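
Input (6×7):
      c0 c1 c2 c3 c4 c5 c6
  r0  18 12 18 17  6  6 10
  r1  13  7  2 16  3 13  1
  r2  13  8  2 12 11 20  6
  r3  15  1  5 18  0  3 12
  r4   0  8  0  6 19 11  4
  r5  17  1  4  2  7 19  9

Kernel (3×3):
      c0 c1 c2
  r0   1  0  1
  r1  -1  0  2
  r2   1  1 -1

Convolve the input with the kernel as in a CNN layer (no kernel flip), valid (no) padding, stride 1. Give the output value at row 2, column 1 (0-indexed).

The receptive field on the input at this output position is [8 2 12 / 1 5 18 / 8 0 6]. Elementwise product with the kernel and sum: 8·1 + 12·1 + 1·-1 + 18·2 + 8·1 + 0·1 + 6·-1.

57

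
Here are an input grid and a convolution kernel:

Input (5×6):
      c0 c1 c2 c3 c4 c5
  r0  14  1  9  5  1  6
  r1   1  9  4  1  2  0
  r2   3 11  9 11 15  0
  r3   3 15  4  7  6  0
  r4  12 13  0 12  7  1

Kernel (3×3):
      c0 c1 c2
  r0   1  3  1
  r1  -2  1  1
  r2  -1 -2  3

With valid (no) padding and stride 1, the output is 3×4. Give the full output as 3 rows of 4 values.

Output[0,0]: The receptive field on the input at this output position is [14 1 9 / 1 9 4 / 3 11 9]. Elementwise product with the kernel and sum: 14·1 + 1·3 + 9·1 + 1·-2 + 9·1 + 4·1 + 3·-1 + 11·-2 + 9·3.

39 24 34 -27
25 18 17 -19
20 53 59 25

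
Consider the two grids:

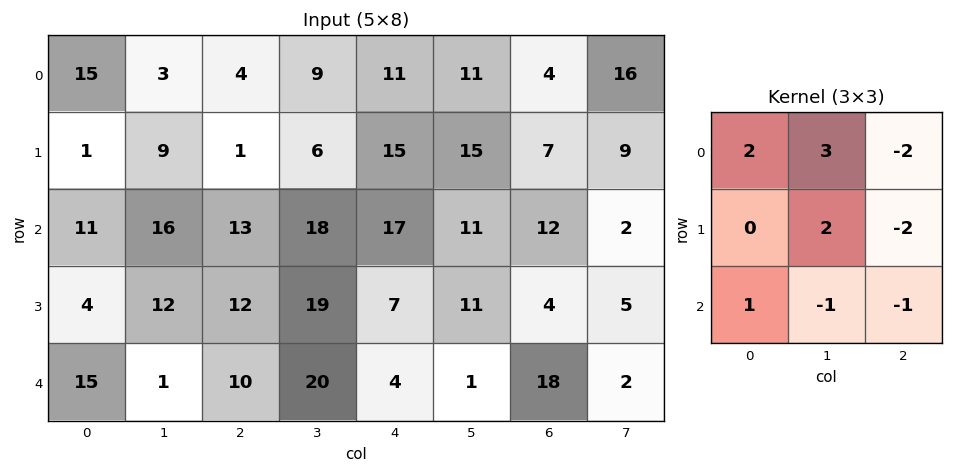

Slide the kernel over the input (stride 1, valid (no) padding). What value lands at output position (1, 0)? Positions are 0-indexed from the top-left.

The receptive field on the input at this output position is [1 9 1 / 11 16 13 / 4 12 12]. Elementwise product with the kernel and sum: 1·2 + 9·3 + 1·-2 + 16·2 + 13·-2 + 4·1 + 12·-1 + 12·-1.

13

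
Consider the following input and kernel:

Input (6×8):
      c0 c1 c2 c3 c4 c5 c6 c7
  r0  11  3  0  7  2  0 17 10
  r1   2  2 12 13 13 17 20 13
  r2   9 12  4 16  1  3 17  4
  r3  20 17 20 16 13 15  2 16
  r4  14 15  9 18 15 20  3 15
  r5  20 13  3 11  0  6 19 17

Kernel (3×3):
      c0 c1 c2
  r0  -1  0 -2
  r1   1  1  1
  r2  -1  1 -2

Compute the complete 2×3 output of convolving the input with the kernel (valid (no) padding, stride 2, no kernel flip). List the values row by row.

Output[0,0]: The receptive field on the input at this output position is [11 3 0 / 2 2 12 / 9 12 4]. Elementwise product with the kernel and sum: 11·-1 + 0·-2 + 2·1 + 2·1 + 12·1 + 9·-1 + 12·1 + 4·-2.
Output[0,1]: The receptive field on the input at this output position is [0 7 2 / 12 13 13 / 4 16 1]. Elementwise product with the kernel and sum: 0·-1 + 2·-2 + 12·1 + 13·1 + 13·1 + 4·-1 + 16·1 + 1·-2.

0 44 -18
23 22 -6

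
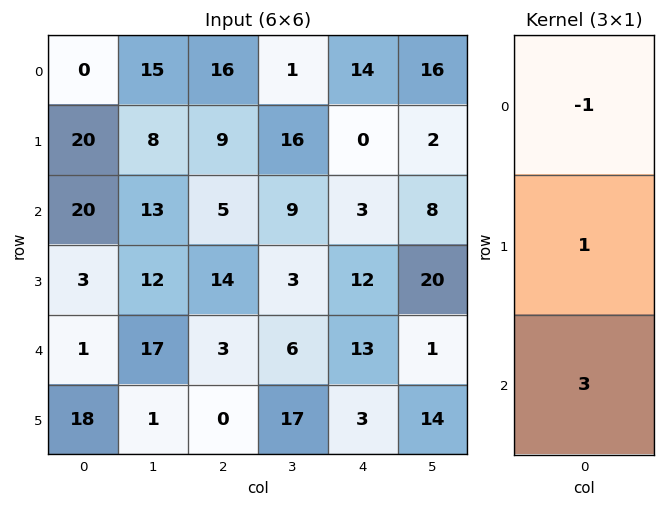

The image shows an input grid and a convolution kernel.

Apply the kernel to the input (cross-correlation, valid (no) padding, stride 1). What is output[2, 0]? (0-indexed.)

-14

The receptive field on the input at this output position is [20 / 3 / 1]. Elementwise product with the kernel and sum: 20·-1 + 3·1 + 1·3.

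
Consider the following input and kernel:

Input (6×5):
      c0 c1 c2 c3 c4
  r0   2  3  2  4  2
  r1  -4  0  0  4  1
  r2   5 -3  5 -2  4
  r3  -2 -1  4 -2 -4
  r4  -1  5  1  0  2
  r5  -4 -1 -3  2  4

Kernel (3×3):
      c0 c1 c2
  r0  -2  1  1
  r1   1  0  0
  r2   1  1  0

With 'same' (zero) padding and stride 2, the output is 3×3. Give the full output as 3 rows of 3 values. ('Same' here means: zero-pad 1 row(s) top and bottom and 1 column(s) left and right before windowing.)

-4 3 9
-6 4 -15
-7 5 6

Output[0,0]: The receptive field on the zero-padded input at this output position is [0 0 0 / 0 2 3 / 0 -4 0]. Elementwise product with the kernel and sum: 0·-2 + 0·1 + 0·1 + 0·1 + 0·1 + -4·1.
Output[0,1]: The receptive field on the zero-padded input at this output position is [0 0 0 / 3 2 4 / 0 0 4]. Elementwise product with the kernel and sum: 0·-2 + 0·1 + 0·1 + 3·1 + 0·1 + 0·1.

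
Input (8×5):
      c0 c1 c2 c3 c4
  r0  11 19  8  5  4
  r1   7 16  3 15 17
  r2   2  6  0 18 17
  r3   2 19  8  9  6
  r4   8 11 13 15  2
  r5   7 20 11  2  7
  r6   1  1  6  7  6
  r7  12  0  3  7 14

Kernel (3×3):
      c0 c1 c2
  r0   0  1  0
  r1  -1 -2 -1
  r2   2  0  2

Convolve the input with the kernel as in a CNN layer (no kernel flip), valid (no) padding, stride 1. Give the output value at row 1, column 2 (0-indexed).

-10

The receptive field on the input at this output position is [3 15 17 / 0 18 17 / 8 9 6]. Elementwise product with the kernel and sum: 15·1 + 0·-1 + 18·-2 + 17·-1 + 8·2 + 6·2.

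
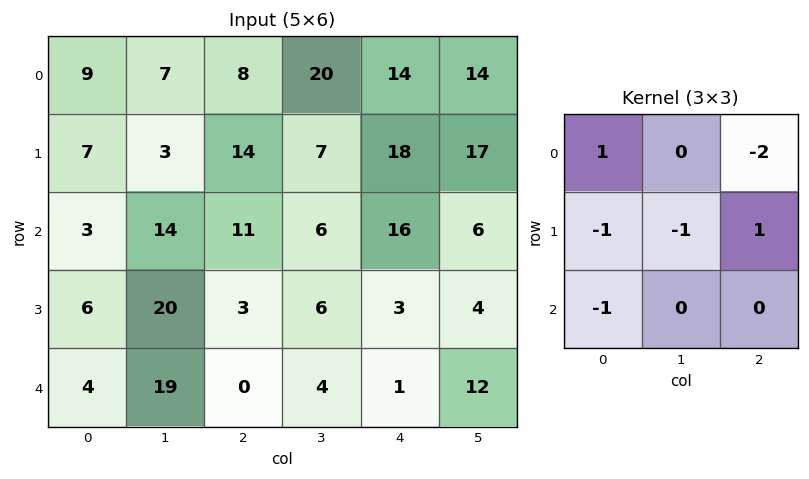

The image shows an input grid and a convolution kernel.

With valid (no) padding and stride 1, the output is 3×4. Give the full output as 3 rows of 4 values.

Output[0,0]: The receptive field on the input at this output position is [9 7 8 / 7 3 14 / 3 14 11]. Elementwise product with the kernel and sum: 9·1 + 8·-2 + 7·-1 + 3·-1 + 14·1 + 3·-1.

-6 -57 -34 -22
-33 -50 -26 -49
-46 -34 -27 -15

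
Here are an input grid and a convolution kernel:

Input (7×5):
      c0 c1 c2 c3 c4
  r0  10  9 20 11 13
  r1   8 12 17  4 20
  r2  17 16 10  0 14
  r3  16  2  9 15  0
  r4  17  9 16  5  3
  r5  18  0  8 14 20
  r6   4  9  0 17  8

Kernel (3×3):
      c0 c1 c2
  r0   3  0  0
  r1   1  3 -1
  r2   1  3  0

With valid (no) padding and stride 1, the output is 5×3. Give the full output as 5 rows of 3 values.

Output[0,0]: The receptive field on the input at this output position is [10 9 20 / 8 12 17 / 17 16 10]. Elementwise product with the kernel and sum: 10·3 + 8·1 + 12·3 + 17·-1 + 17·1 + 16·3.
Output[0,1]: The receptive field on the input at this output position is [9 20 11 / 12 17 4 / 16 10 0]. Elementwise product with the kernel and sum: 9·3 + 12·1 + 17·3 + 4·-1 + 16·1 + 10·3.

122 132 79
101 111 101
108 119 115
94 82 105
92 46 129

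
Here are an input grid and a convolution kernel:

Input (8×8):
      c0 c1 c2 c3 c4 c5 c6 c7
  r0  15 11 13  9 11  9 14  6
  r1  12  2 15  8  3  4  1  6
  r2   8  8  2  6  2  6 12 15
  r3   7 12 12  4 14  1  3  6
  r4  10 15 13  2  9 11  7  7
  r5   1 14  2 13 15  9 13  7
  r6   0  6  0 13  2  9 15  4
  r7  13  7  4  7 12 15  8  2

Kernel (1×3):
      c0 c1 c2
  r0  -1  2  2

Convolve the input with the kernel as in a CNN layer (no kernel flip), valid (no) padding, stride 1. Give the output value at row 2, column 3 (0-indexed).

The receptive field on the input at this output position is [6 2 6]. Elementwise product with the kernel and sum: 6·-1 + 2·2 + 6·2.

10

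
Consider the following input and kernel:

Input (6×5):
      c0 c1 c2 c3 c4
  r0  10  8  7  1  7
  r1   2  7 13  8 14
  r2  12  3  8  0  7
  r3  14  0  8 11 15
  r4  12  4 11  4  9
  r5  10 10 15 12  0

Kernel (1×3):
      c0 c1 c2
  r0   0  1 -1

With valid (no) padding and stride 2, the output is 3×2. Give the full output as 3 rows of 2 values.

Output[0,0]: The receptive field on the input at this output position is [10 8 7]. Elementwise product with the kernel and sum: 8·1 + 7·-1.

1 -6
-5 -7
-7 -5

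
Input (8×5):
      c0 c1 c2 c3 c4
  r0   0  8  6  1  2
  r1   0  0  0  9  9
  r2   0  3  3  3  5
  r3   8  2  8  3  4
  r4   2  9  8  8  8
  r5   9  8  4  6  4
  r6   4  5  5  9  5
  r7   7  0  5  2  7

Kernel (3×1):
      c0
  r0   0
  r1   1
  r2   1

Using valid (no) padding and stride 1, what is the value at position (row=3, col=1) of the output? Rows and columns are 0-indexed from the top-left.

The receptive field on the input at this output position is [2 / 9 / 8]. Elementwise product with the kernel and sum: 9·1 + 8·1.

17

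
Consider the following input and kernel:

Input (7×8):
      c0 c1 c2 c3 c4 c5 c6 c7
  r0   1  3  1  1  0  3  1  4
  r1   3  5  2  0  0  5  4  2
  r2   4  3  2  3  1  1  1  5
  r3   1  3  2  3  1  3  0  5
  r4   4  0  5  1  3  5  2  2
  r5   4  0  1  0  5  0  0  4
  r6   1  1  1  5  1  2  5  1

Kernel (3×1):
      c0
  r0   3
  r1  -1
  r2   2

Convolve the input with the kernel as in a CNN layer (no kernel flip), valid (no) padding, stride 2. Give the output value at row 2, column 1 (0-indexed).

16

The receptive field on the input at this output position is [5 / 1 / 1]. Elementwise product with the kernel and sum: 5·3 + 1·-1 + 1·2.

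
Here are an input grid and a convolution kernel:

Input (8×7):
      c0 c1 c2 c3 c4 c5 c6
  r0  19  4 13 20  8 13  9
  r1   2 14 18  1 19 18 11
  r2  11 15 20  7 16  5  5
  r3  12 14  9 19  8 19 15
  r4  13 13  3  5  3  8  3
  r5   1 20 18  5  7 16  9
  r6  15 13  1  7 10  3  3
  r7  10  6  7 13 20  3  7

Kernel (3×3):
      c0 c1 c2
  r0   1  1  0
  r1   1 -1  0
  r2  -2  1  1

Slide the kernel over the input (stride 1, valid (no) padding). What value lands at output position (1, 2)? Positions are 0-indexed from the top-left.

The receptive field on the input at this output position is [18 1 19 / 20 7 16 / 9 19 8]. Elementwise product with the kernel and sum: 18·1 + 1·1 + 20·1 + 7·-1 + 9·-2 + 19·1 + 8·1.

41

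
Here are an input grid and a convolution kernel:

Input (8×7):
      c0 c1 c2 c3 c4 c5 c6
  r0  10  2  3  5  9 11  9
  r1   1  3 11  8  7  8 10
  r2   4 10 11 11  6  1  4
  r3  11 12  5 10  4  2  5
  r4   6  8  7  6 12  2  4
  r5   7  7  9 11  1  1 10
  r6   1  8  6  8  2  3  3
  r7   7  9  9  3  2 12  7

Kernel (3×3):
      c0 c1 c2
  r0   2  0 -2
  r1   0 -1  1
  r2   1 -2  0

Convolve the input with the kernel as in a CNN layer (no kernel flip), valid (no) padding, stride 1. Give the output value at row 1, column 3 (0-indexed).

The receptive field on the input at this output position is [8 7 8 / 11 6 1 / 10 4 2]. Elementwise product with the kernel and sum: 8·2 + 8·-2 + 6·-1 + 1·1 + 10·1 + 4·-2.

-3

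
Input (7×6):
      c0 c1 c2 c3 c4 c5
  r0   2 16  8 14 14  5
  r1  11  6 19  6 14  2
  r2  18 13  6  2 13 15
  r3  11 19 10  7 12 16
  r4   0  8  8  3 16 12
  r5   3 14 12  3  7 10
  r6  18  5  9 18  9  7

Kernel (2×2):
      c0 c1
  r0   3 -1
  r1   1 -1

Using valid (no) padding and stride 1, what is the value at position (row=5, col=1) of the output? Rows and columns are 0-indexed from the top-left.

26

The receptive field on the input at this output position is [14 12 / 5 9]. Elementwise product with the kernel and sum: 14·3 + 12·-1 + 5·1 + 9·-1.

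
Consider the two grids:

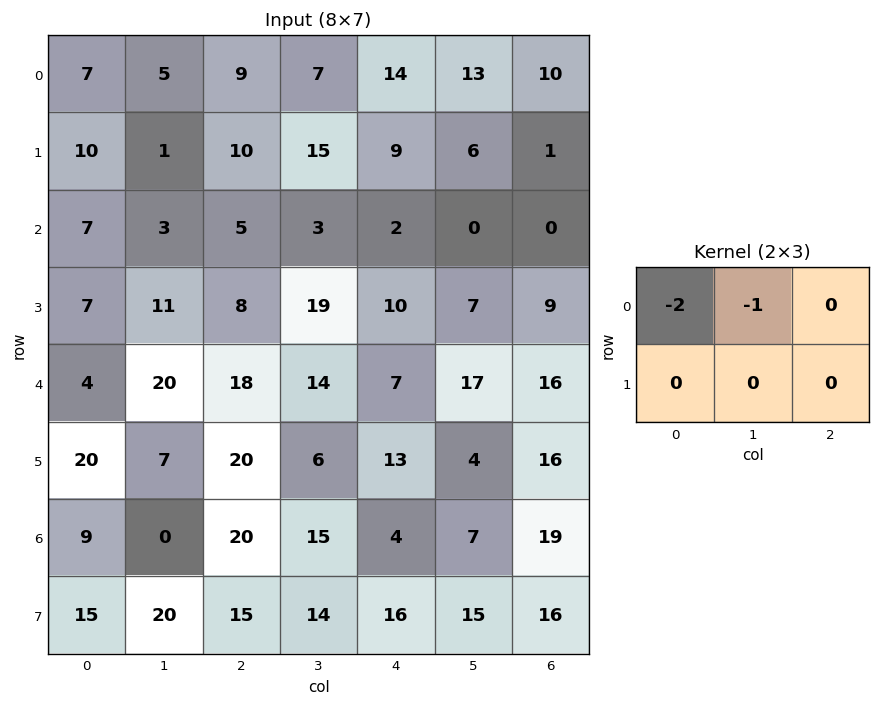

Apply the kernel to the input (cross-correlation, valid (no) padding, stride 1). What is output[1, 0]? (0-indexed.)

-21

The receptive field on the input at this output position is [10 1 10 / 7 3 5]. Elementwise product with the kernel and sum: 10·-2 + 1·-1.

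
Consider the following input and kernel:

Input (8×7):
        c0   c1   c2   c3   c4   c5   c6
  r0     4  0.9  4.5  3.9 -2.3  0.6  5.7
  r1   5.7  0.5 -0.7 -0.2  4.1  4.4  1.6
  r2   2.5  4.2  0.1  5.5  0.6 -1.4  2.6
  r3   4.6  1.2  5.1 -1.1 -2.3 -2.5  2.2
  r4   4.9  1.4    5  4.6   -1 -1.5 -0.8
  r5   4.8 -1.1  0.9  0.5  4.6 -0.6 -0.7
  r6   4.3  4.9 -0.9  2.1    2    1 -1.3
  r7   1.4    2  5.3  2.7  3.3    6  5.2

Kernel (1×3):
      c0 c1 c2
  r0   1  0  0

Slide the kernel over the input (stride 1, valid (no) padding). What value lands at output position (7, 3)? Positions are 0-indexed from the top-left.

2.7

The receptive field on the input at this output position is [2.7 3.3 6]. Elementwise product with the kernel and sum: 2.7·1.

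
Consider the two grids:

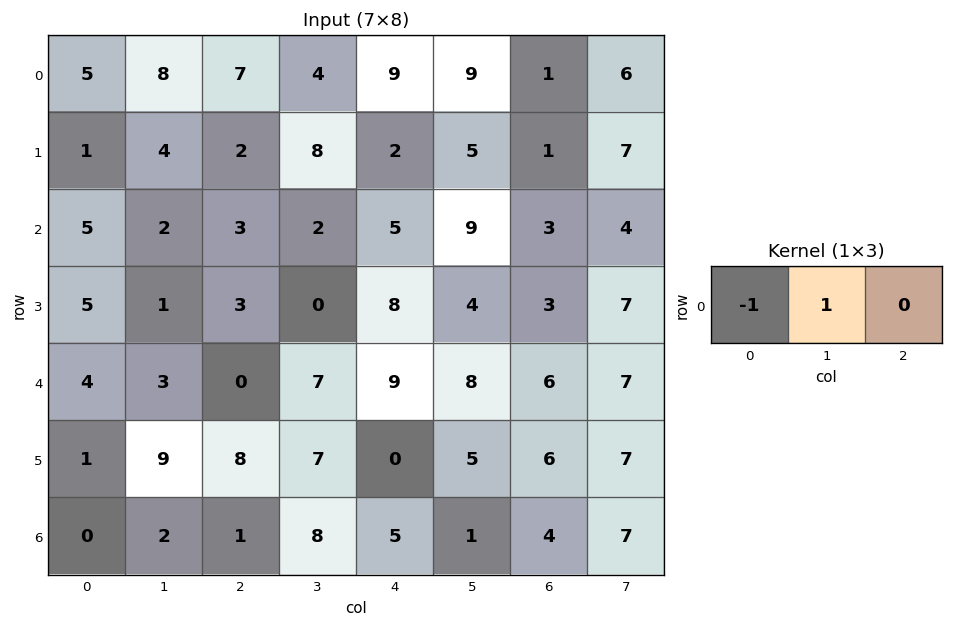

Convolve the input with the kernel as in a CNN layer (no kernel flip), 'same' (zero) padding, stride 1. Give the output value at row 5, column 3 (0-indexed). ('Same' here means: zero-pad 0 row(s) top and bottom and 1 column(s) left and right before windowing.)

The receptive field on the zero-padded input at this output position is [8 7 0]. Elementwise product with the kernel and sum: 8·-1 + 7·1.

-1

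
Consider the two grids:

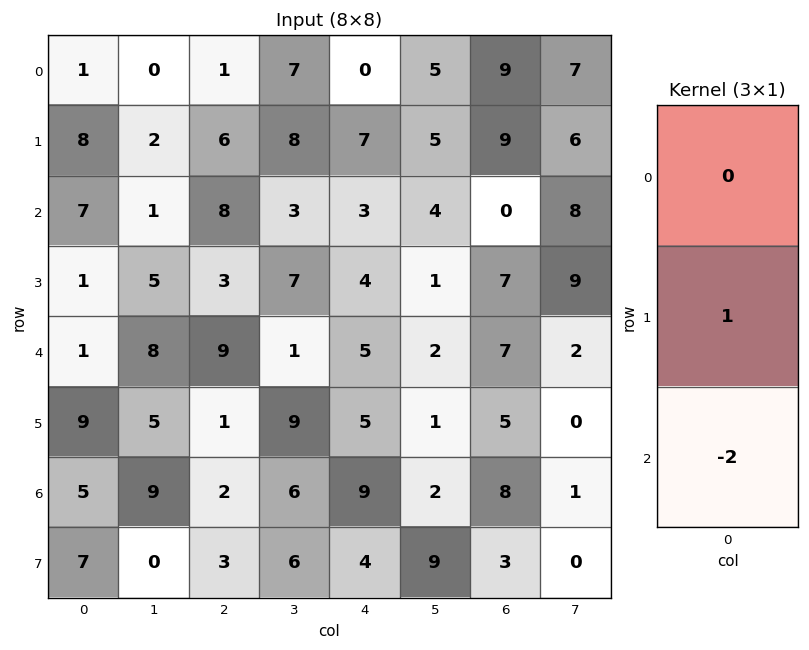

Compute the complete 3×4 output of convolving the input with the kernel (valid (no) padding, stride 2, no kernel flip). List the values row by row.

-6 -10 1 9
-1 -15 -6 -7
-1 -3 -13 -11

Output[0,0]: The receptive field on the input at this output position is [1 / 8 / 7]. Elementwise product with the kernel and sum: 8·1 + 7·-2.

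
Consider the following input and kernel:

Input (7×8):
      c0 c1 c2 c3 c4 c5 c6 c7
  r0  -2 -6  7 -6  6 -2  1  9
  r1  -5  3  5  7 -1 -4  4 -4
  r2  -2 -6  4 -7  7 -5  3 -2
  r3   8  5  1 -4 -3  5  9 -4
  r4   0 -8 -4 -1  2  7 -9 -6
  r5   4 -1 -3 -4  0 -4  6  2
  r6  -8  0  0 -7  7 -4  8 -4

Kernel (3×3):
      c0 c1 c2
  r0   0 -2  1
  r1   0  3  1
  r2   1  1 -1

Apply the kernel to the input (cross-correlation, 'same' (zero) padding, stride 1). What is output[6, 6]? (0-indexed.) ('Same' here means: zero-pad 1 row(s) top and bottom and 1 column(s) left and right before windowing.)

The receptive field on the zero-padded input at this output position is [-4 6 2 / -4 8 -4 / 0 0 0]. Elementwise product with the kernel and sum: 6·-2 + 2·1 + 8·3 + -4·1 + 0·1 + 0·1 + 0·-1.

10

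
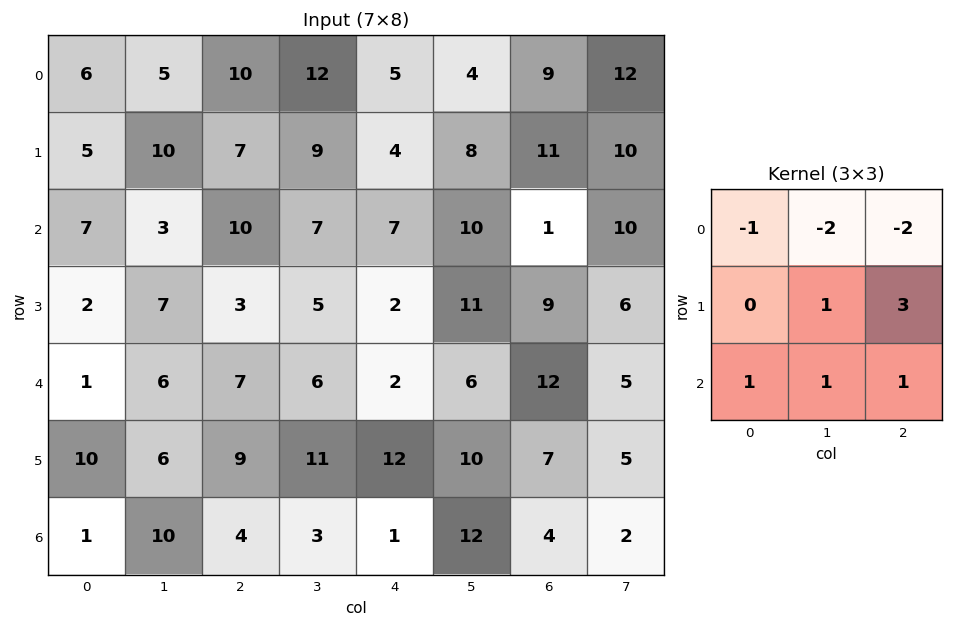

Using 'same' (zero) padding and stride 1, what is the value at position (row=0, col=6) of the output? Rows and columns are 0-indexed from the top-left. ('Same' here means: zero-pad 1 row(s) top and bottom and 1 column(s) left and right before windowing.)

The receptive field on the zero-padded input at this output position is [0 0 0 / 4 9 12 / 8 11 10]. Elementwise product with the kernel and sum: 0·-1 + 0·-2 + 0·-2 + 9·1 + 12·3 + 8·1 + 11·1 + 10·1.

74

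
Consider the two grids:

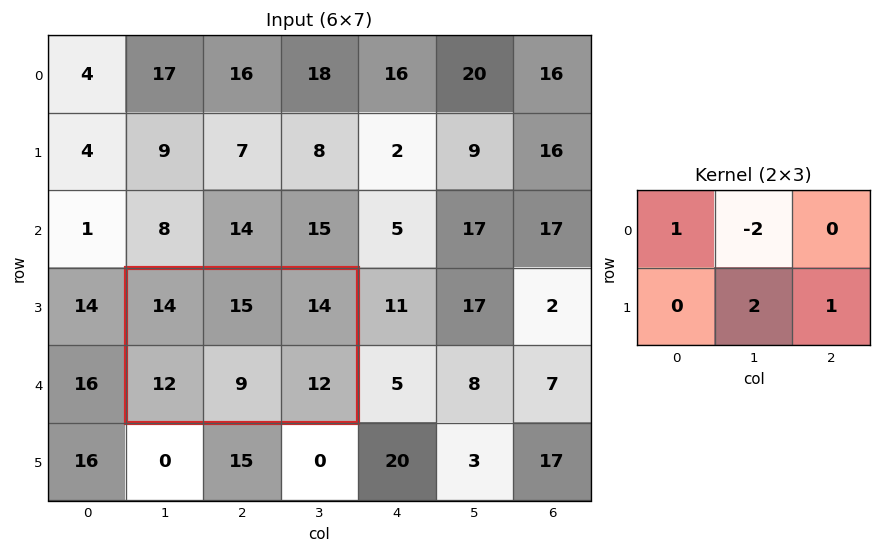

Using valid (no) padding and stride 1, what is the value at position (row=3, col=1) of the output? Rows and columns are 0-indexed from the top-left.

14

The receptive field on the input at this output position is [14 15 14 / 12 9 12]. Elementwise product with the kernel and sum: 14·1 + 15·-2 + 9·2 + 12·1.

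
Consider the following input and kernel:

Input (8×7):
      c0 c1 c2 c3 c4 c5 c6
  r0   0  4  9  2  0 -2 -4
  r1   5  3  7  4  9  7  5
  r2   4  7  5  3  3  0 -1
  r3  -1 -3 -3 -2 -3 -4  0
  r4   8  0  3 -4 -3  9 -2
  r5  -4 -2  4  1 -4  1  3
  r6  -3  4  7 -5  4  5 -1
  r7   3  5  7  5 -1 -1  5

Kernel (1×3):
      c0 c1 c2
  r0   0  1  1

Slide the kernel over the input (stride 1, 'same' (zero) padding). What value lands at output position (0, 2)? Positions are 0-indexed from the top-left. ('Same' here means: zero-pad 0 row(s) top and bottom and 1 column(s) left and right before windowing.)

The receptive field on the zero-padded input at this output position is [4 9 2]. Elementwise product with the kernel and sum: 9·1 + 2·1.

11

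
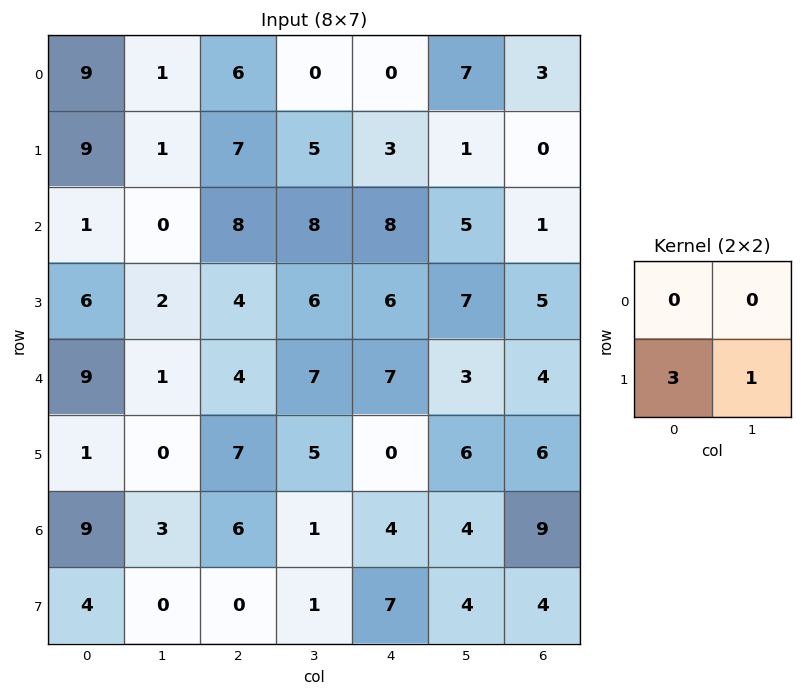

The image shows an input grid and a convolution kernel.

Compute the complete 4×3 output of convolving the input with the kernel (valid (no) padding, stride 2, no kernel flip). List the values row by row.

28 26 10
20 18 25
3 26 6
12 1 25

Output[0,0]: The receptive field on the input at this output position is [9 1 / 9 1]. Elementwise product with the kernel and sum: 9·3 + 1·1.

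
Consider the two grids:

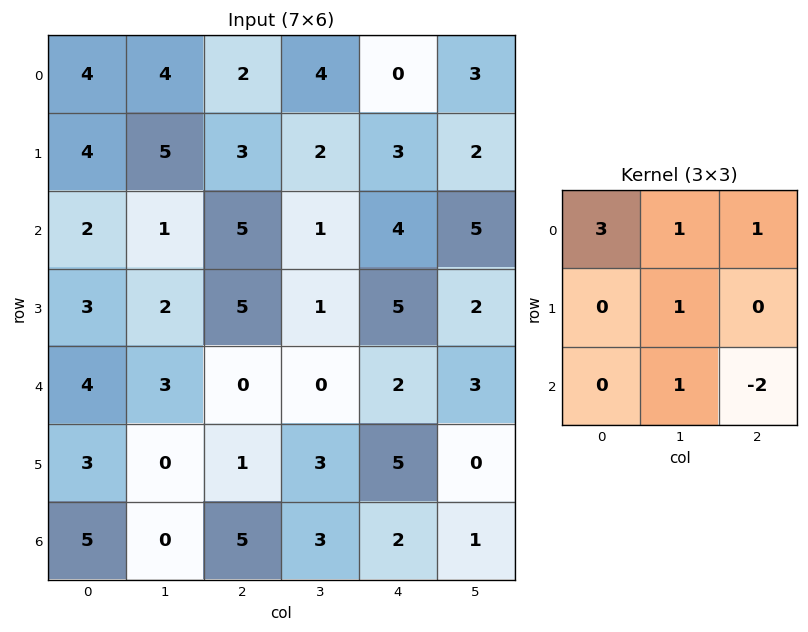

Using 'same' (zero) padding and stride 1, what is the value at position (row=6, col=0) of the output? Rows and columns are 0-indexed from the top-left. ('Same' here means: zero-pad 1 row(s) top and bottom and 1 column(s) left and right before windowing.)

8

The receptive field on the zero-padded input at this output position is [0 3 0 / 0 5 0 / 0 0 0]. Elementwise product with the kernel and sum: 0·3 + 3·1 + 0·1 + 5·1 + 0·1 + 0·-2.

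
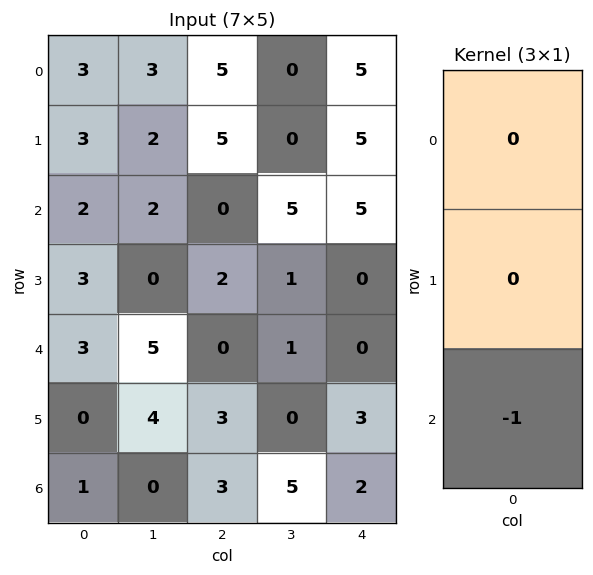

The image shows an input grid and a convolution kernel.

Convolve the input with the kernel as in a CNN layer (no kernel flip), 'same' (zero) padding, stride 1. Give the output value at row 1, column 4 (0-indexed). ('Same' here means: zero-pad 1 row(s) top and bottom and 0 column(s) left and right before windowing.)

-5

The receptive field on the zero-padded input at this output position is [5 / 5 / 5]. Elementwise product with the kernel and sum: 5·-1.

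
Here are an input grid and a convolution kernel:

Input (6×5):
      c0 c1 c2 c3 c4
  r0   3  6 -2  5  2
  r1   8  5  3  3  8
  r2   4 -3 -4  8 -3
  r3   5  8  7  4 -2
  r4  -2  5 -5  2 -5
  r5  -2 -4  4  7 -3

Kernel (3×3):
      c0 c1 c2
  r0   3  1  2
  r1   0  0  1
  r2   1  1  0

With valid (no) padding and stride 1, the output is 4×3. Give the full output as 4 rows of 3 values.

Output[0,0]: The receptive field on the input at this output position is [3 6 -2 / 8 5 3 / 4 -3 -4]. Elementwise product with the kernel and sum: 3·3 + 6·1 + -2·2 + 3·1 + 4·1 + -3·1.

15 22 15
44 47 36
11 7 -15
26 41 27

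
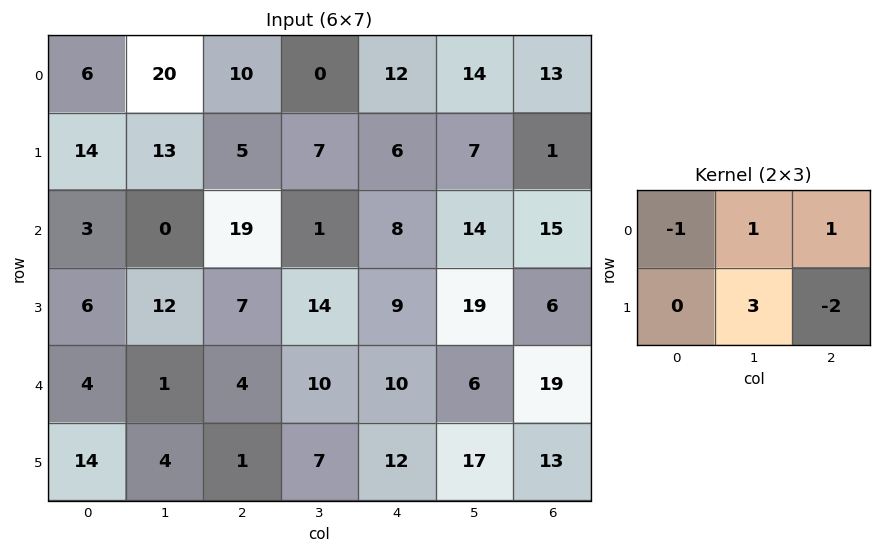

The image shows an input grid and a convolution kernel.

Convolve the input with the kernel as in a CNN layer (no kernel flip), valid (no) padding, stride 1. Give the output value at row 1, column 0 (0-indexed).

-34

The receptive field on the input at this output position is [14 13 5 / 3 0 19]. Elementwise product with the kernel and sum: 14·-1 + 13·1 + 5·1 + 0·3 + 19·-2.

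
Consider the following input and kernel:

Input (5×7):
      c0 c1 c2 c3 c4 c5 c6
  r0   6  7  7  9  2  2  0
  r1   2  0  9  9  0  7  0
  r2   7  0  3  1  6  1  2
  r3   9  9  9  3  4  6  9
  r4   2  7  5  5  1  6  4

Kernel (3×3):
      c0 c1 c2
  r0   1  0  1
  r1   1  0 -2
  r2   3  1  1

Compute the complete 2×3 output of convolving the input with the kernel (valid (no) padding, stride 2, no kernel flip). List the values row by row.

Output[0,0]: The receptive field on the input at this output position is [6 7 7 / 2 0 9 / 7 0 3]. Elementwise product with the kernel and sum: 6·1 + 7·1 + 2·1 + 9·-2 + 7·3 + 0·1 + 3·1.
Output[0,1]: The receptive field on the input at this output position is [7 9 2 / 9 9 0 / 3 1 6]. Elementwise product with the kernel and sum: 7·1 + 2·1 + 9·1 + 0·-2 + 3·3 + 1·1 + 6·1.

21 34 23
19 31 7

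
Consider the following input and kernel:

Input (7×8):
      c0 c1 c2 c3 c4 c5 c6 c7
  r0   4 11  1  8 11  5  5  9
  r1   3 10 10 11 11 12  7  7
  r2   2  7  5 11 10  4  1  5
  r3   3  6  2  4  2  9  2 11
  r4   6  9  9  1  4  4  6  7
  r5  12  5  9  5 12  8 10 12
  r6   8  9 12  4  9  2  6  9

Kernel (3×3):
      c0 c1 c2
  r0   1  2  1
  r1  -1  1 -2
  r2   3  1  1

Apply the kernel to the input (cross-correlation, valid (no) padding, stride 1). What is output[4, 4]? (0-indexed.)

29

The receptive field on the input at this output position is [4 4 6 / 12 8 10 / 9 2 6]. Elementwise product with the kernel and sum: 4·1 + 4·2 + 6·1 + 12·-1 + 8·1 + 10·-2 + 9·3 + 2·1 + 6·1.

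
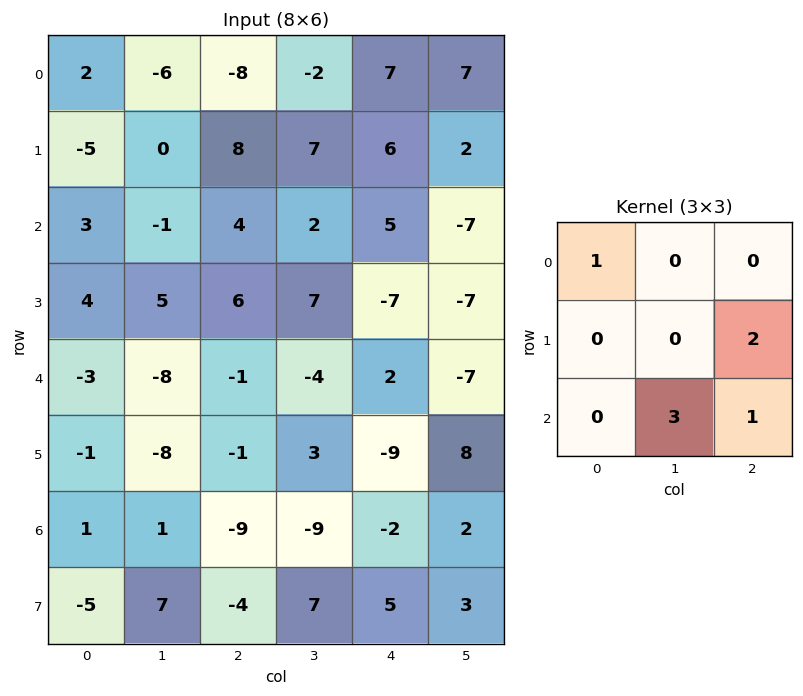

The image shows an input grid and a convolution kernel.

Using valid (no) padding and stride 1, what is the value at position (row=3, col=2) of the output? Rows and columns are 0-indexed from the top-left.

10

The receptive field on the input at this output position is [6 7 -7 / -1 -4 2 / -1 3 -9]. Elementwise product with the kernel and sum: 6·1 + 2·2 + 3·3 + -9·1.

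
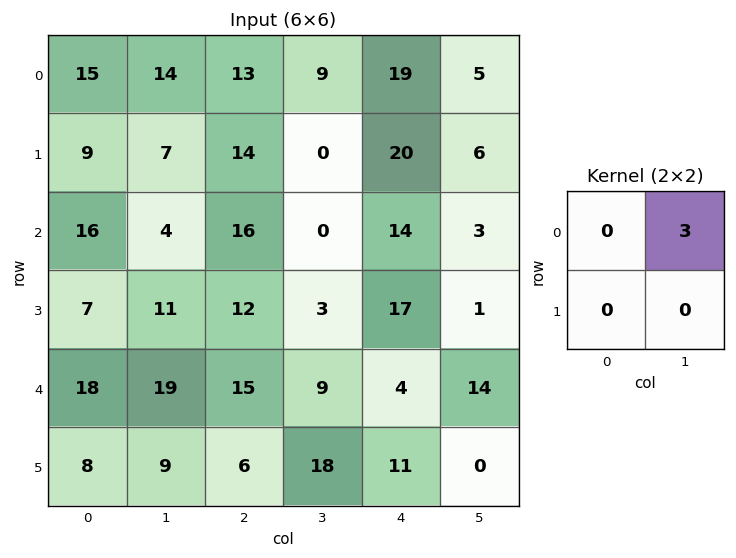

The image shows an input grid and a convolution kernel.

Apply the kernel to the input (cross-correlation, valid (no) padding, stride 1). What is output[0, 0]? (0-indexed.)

The receptive field on the input at this output position is [15 14 / 9 7]. Elementwise product with the kernel and sum: 14·3.

42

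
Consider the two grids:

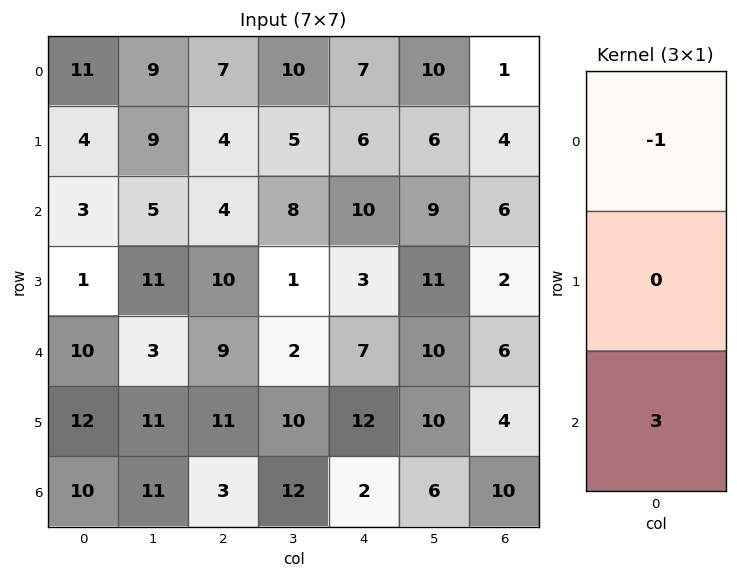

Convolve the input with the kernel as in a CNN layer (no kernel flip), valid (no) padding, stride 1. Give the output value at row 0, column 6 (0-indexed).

The receptive field on the input at this output position is [1 / 4 / 6]. Elementwise product with the kernel and sum: 1·-1 + 6·3.

17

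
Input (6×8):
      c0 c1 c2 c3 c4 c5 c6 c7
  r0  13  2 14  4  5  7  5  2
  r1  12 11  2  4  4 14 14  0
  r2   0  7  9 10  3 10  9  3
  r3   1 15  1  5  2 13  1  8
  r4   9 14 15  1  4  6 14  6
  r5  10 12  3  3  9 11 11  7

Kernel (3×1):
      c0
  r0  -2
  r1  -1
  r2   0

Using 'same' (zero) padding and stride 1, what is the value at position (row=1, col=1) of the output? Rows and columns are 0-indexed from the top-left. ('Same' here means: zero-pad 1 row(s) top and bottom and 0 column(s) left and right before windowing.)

-15

The receptive field on the zero-padded input at this output position is [2 / 11 / 7]. Elementwise product with the kernel and sum: 2·-2 + 11·-1.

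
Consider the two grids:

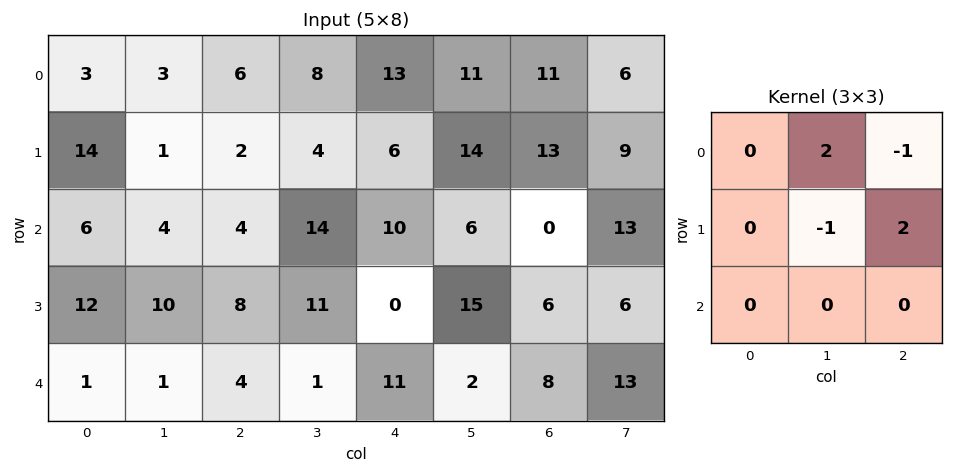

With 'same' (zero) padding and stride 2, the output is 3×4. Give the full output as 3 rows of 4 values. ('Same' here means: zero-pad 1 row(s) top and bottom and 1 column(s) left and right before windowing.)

Output[0,0]: The receptive field on the zero-padded input at this output position is [0 0 0 / 0 3 3 / 0 14 1]. Elementwise product with the kernel and sum: 0·2 + 0·-1 + 3·-1 + 3·2.
Output[0,1]: The receptive field on the zero-padded input at this output position is [0 0 0 / 3 6 8 / 1 2 4]. Elementwise product with the kernel and sum: 0·2 + 0·-1 + 6·-1 + 8·2.

3 10 9 1
29 24 0 43
15 3 -22 24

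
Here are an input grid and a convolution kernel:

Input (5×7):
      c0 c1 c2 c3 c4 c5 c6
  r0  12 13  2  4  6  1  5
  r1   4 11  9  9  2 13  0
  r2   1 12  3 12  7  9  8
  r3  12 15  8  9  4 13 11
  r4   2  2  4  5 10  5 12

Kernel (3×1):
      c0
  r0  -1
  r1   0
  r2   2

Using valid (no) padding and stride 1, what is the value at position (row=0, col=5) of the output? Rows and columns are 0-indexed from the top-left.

The receptive field on the input at this output position is [1 / 13 / 9]. Elementwise product with the kernel and sum: 1·-1 + 9·2.

17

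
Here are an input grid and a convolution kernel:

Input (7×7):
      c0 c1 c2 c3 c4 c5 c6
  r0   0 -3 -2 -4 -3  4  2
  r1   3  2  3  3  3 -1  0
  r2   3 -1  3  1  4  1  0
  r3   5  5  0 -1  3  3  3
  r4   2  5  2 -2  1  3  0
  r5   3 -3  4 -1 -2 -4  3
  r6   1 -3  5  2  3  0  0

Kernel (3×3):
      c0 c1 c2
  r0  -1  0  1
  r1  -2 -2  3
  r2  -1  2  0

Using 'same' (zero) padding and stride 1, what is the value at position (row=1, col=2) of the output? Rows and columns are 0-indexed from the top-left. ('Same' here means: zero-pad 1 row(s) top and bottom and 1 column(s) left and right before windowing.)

The receptive field on the zero-padded input at this output position is [-3 -2 -4 / 2 3 3 / -1 3 1]. Elementwise product with the kernel and sum: -3·-1 + -4·1 + 2·-2 + 3·-2 + 3·3 + -1·-1 + 3·2.

5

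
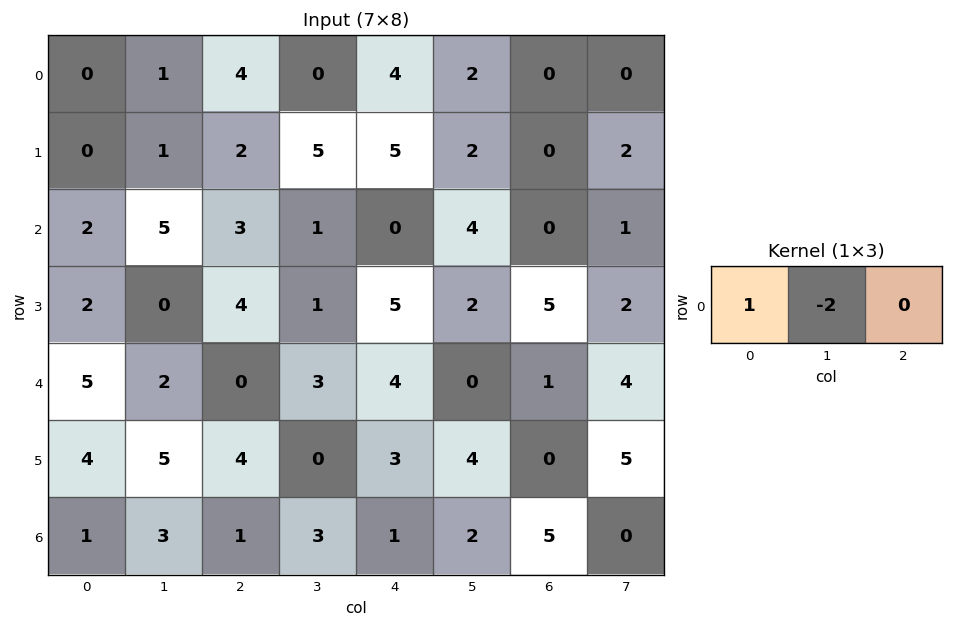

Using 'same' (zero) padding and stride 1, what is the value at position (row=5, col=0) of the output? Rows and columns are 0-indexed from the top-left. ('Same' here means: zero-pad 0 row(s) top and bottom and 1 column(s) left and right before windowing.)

The receptive field on the zero-padded input at this output position is [0 4 5]. Elementwise product with the kernel and sum: 0·1 + 4·-2.

-8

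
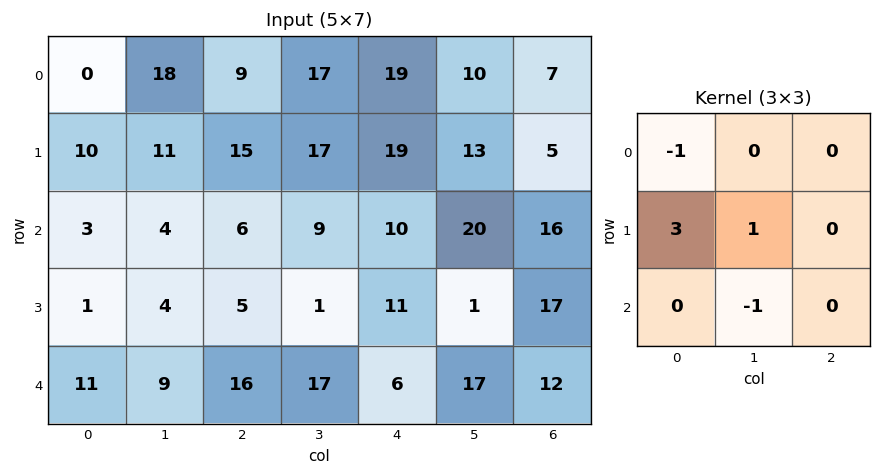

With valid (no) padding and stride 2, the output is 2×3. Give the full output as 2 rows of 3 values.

37 44 31
-5 -7 7

Output[0,0]: The receptive field on the input at this output position is [0 18 9 / 10 11 15 / 3 4 6]. Elementwise product with the kernel and sum: 0·-1 + 10·3 + 11·1 + 4·-1.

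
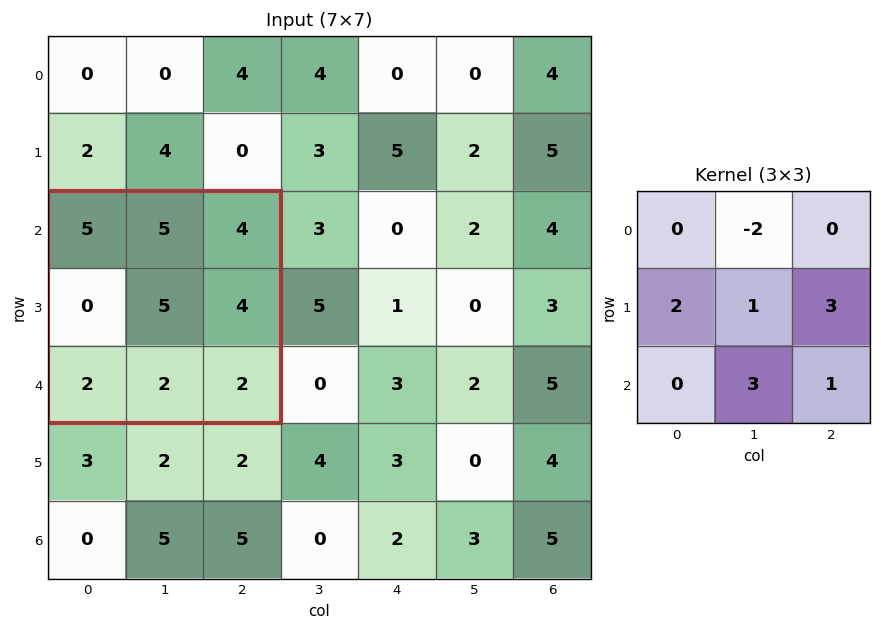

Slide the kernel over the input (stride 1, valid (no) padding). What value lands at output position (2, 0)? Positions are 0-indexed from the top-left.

15

The receptive field on the input at this output position is [5 5 4 / 0 5 4 / 2 2 2]. Elementwise product with the kernel and sum: 5·-2 + 0·2 + 5·1 + 4·3 + 2·3 + 2·1.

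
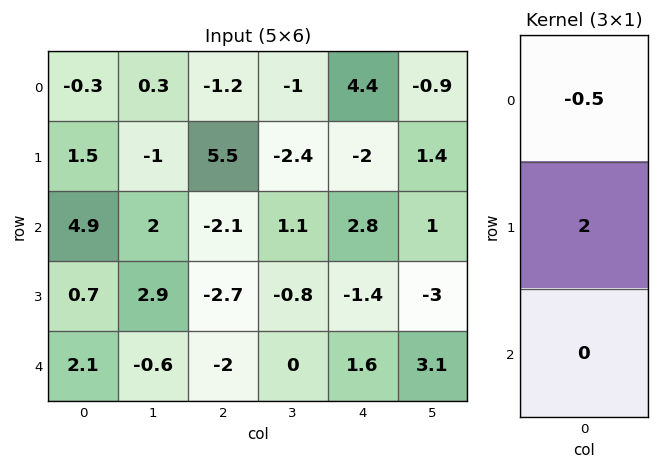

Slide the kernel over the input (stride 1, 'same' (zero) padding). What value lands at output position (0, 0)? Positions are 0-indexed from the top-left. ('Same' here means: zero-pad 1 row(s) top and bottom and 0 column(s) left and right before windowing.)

The receptive field on the zero-padded input at this output position is [0 / -0.3 / 1.5]. Elementwise product with the kernel and sum: 0·-0.5 + -0.3·2.

-0.6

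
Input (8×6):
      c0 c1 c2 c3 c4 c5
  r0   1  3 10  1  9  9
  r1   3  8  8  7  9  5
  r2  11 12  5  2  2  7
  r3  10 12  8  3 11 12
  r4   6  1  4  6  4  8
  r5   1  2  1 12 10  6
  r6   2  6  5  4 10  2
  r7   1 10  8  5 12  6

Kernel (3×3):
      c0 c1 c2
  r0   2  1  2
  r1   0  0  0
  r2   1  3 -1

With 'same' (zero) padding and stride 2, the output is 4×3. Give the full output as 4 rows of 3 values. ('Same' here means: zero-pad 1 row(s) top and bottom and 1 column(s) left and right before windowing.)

1 25 29
37 71 57
35 31 77
-2 58 81

Output[0,0]: The receptive field on the zero-padded input at this output position is [0 0 0 / 0 1 3 / 0 3 8]. Elementwise product with the kernel and sum: 0·2 + 0·1 + 0·2 + 0·1 + 3·3 + 8·-1.
Output[0,1]: The receptive field on the zero-padded input at this output position is [0 0 0 / 3 10 1 / 8 8 7]. Elementwise product with the kernel and sum: 0·2 + 0·1 + 0·2 + 8·1 + 8·3 + 7·-1.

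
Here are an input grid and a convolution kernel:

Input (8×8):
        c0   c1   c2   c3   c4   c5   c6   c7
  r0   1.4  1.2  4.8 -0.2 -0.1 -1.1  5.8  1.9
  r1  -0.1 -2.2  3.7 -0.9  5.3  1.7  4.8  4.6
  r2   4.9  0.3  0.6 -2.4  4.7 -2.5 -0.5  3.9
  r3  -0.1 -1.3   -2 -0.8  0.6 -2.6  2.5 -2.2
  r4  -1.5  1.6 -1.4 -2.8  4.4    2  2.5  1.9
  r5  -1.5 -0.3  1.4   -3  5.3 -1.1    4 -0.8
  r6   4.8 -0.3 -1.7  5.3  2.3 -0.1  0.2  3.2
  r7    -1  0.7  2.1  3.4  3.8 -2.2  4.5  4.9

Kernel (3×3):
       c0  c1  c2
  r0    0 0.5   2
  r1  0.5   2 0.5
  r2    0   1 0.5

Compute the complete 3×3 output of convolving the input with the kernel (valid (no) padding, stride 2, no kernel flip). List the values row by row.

Output[0,0]: The receptive field on the input at this output position is [1.4 1.2 4.8 / -0.1 -2.2 3.7 / 4.9 0.3 0.6]. Elementwise product with the kernel and sum: 1.2·0.5 + 4.8·2 + -0.1·0.5 + -2.2·2 + 3.7·0.5 + 0.3·1 + 0.6·0.5.
Output[0,1]: The receptive field on the input at this output position is [4.8 -0.2 -0.1 / 3.7 -0.9 5.3 / 0.6 -2.4 4.7]. Elementwise product with the kernel and sum: -0.2·0.5 + -0.1·2 + 3.7·0.5 + -0.9·2 + 5.3·0.5 + -2.4·1 + 4.7·0.5.

8.2 2.35 16.75
-1.4 5.3 -2.65
-3.8 11.2 8.45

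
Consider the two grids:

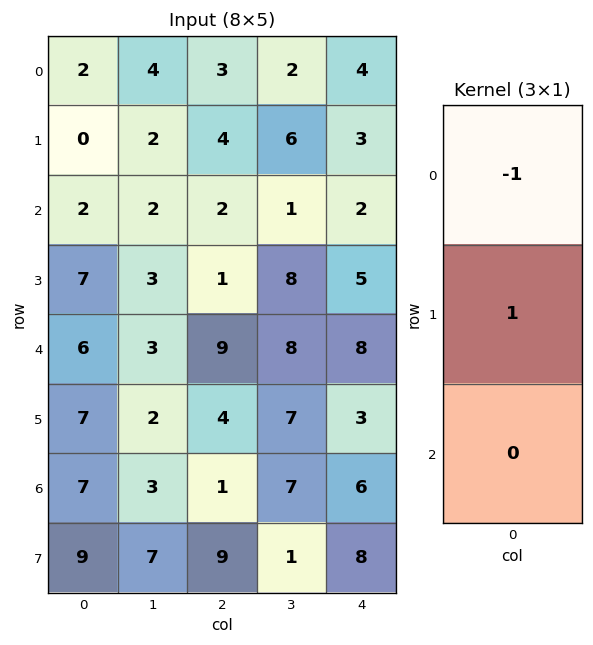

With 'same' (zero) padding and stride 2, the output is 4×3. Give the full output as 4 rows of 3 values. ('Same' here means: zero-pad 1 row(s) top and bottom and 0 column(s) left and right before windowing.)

2 3 4
2 -2 -1
-1 8 3
0 -3 3

Output[0,0]: The receptive field on the zero-padded input at this output position is [0 / 2 / 0]. Elementwise product with the kernel and sum: 0·-1 + 2·1.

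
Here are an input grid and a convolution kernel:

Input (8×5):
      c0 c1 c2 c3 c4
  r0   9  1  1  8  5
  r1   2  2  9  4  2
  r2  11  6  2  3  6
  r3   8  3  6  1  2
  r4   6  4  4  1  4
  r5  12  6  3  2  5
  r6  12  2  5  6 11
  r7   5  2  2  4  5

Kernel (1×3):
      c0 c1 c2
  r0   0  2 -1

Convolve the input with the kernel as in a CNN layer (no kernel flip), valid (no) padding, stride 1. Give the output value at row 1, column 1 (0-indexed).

14

The receptive field on the input at this output position is [2 9 4]. Elementwise product with the kernel and sum: 9·2 + 4·-1.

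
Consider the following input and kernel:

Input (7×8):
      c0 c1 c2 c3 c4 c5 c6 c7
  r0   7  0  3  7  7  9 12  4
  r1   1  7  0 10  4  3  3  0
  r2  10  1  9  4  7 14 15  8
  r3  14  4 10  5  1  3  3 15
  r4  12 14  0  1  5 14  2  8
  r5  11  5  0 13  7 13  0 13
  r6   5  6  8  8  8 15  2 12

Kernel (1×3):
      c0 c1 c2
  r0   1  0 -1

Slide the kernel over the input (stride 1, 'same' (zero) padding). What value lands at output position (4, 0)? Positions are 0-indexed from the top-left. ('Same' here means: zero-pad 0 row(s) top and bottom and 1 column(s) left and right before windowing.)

The receptive field on the zero-padded input at this output position is [0 12 14]. Elementwise product with the kernel and sum: 0·1 + 14·-1.

-14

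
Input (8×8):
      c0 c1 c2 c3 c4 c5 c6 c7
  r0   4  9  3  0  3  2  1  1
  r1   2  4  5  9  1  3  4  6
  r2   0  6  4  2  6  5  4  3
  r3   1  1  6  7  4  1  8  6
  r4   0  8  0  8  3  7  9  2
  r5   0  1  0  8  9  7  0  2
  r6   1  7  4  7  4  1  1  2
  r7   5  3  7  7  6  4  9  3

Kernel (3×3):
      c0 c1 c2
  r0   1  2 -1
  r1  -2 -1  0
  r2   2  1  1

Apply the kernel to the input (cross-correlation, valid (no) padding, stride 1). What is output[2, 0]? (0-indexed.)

13

The receptive field on the input at this output position is [0 6 4 / 1 1 6 / 0 8 0]. Elementwise product with the kernel and sum: 0·1 + 6·2 + 4·-1 + 1·-2 + 1·-1 + 0·2 + 8·1 + 0·1.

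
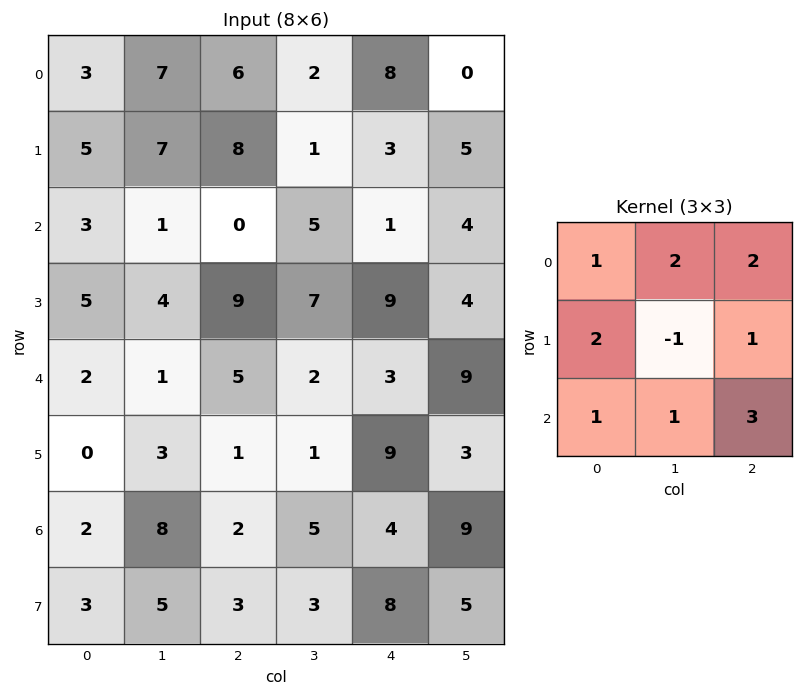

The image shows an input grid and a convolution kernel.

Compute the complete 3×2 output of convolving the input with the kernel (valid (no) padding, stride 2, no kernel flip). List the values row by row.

44 52
38 48
28 44

Output[0,0]: The receptive field on the input at this output position is [3 7 6 / 5 7 8 / 3 1 0]. Elementwise product with the kernel and sum: 3·1 + 7·2 + 6·2 + 5·2 + 7·-1 + 8·1 + 3·1 + 1·1 + 0·3.
Output[0,1]: The receptive field on the input at this output position is [6 2 8 / 8 1 3 / 0 5 1]. Elementwise product with the kernel and sum: 6·1 + 2·2 + 8·2 + 8·2 + 1·-1 + 3·1 + 0·1 + 5·1 + 1·3.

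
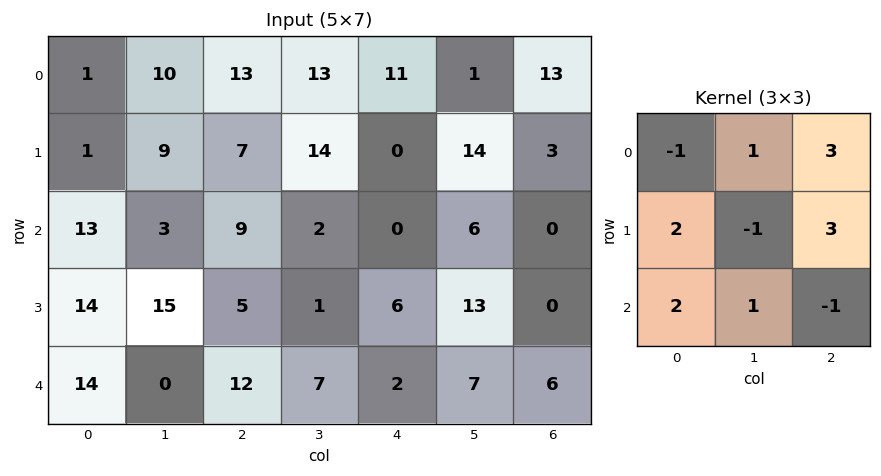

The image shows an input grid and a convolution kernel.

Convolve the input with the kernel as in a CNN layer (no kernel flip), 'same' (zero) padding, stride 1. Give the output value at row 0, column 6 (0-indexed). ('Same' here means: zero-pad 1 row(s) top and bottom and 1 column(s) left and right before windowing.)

The receptive field on the zero-padded input at this output position is [0 0 0 / 1 13 0 / 14 3 0]. Elementwise product with the kernel and sum: 0·-1 + 0·1 + 0·3 + 1·2 + 13·-1 + 0·3 + 14·2 + 3·1 + 0·-1.

20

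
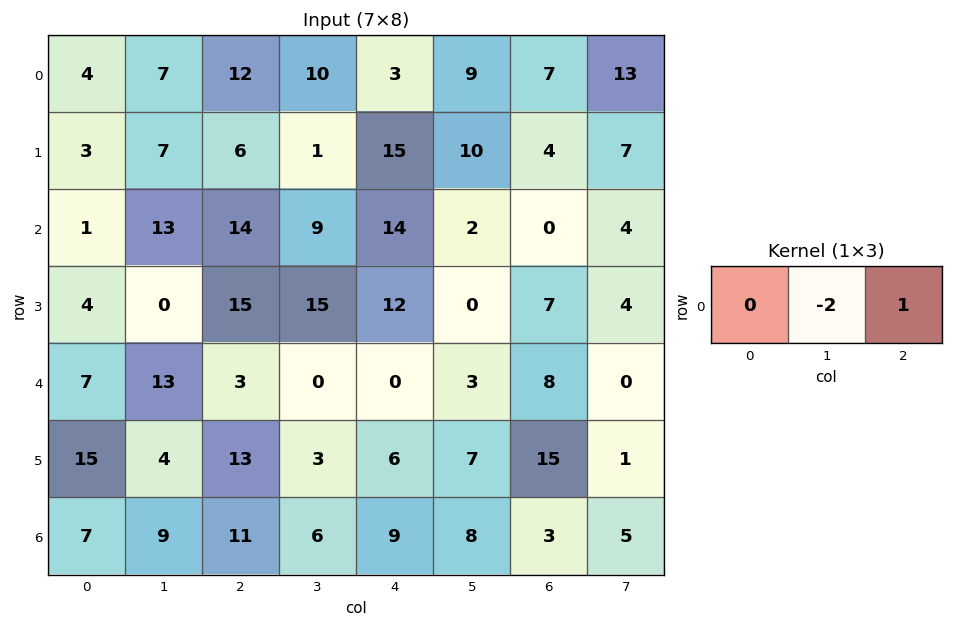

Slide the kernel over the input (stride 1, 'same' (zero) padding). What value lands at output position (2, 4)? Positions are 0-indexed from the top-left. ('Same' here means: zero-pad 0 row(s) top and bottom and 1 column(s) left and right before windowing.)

The receptive field on the zero-padded input at this output position is [9 14 2]. Elementwise product with the kernel and sum: 14·-2 + 2·1.

-26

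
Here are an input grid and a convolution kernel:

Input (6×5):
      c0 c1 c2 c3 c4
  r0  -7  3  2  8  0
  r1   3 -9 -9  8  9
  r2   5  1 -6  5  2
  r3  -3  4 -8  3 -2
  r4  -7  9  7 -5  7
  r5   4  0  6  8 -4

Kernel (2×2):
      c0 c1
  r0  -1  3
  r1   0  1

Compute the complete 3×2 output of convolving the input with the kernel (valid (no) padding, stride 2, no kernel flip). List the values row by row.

Output[0,0]: The receptive field on the input at this output position is [-7 3 / 3 -9]. Elementwise product with the kernel and sum: -7·-1 + 3·3 + -9·1.

7 30
2 24
34 -14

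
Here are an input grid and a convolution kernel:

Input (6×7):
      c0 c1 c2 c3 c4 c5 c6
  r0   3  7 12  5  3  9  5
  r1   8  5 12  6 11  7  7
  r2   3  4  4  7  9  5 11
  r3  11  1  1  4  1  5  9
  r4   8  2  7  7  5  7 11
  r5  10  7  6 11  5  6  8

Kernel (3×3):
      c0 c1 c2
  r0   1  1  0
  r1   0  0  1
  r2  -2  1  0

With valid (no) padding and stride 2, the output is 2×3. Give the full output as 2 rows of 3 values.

20 27 6
-6 5 20

Output[0,0]: The receptive field on the input at this output position is [3 7 12 / 8 5 12 / 3 4 4]. Elementwise product with the kernel and sum: 3·1 + 7·1 + 12·1 + 3·-2 + 4·1.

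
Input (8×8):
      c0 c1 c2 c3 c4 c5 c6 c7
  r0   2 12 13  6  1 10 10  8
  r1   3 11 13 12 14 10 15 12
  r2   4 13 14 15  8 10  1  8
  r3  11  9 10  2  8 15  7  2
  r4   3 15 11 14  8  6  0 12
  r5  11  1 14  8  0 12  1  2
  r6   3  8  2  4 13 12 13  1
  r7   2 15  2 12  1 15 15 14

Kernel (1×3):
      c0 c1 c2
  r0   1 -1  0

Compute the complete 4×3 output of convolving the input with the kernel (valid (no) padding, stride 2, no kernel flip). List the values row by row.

-10 7 -9
-9 -1 -2
-12 -3 2
-5 -2 1

Output[0,0]: The receptive field on the input at this output position is [2 12 13]. Elementwise product with the kernel and sum: 2·1 + 12·-1.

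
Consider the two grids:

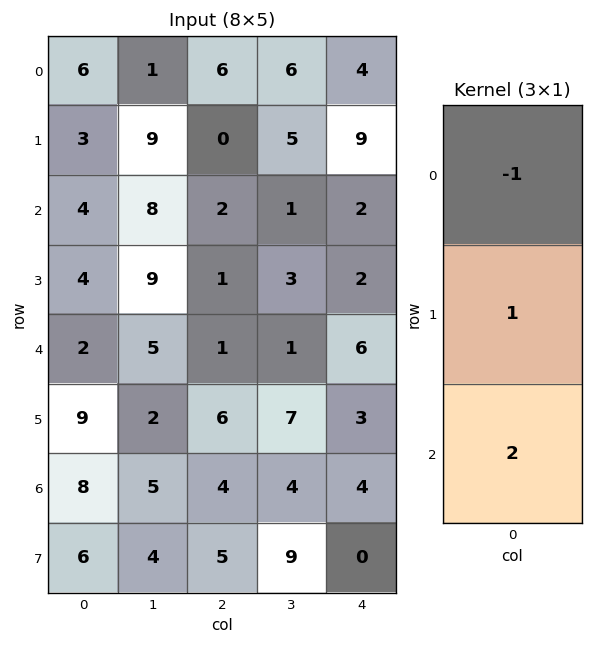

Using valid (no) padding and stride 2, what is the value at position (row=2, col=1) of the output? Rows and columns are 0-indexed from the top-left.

The receptive field on the input at this output position is [1 / 6 / 4]. Elementwise product with the kernel and sum: 1·-1 + 6·1 + 4·2.

13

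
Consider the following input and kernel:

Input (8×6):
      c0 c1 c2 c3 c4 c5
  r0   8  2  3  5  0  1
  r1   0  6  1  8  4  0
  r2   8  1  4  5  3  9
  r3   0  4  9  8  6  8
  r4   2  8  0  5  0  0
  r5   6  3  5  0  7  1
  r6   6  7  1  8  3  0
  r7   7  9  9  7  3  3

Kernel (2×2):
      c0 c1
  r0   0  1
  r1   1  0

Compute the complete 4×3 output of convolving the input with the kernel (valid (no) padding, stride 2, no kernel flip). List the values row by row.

2 6 5
1 14 15
14 10 7
14 17 3

Output[0,0]: The receptive field on the input at this output position is [8 2 / 0 6]. Elementwise product with the kernel and sum: 2·1 + 0·1.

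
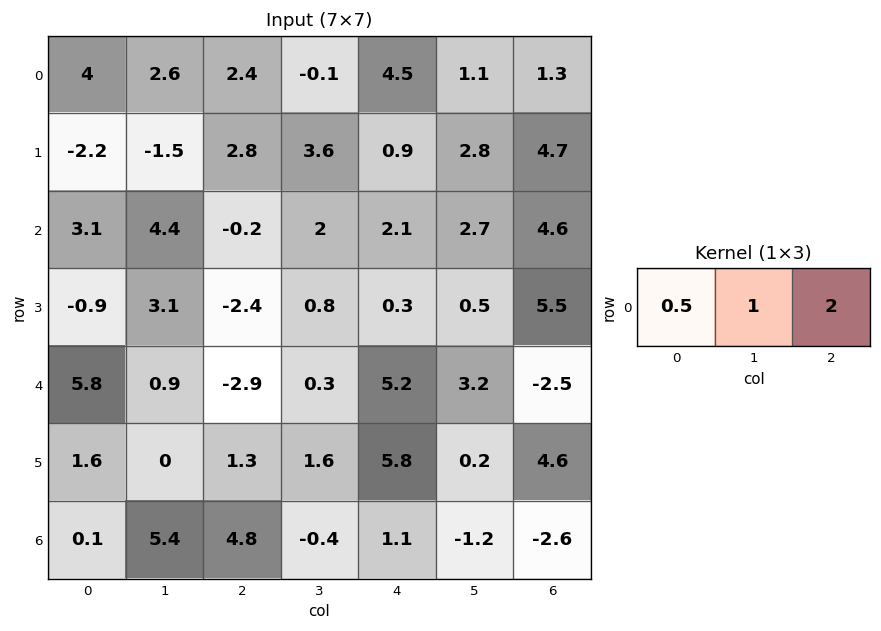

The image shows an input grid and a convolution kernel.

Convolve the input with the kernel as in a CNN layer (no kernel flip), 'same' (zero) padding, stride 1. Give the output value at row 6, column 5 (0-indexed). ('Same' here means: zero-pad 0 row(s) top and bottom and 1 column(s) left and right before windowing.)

The receptive field on the zero-padded input at this output position is [1.1 -1.2 -2.6]. Elementwise product with the kernel and sum: 1.1·0.5 + -1.2·1 + -2.6·2.

-5.85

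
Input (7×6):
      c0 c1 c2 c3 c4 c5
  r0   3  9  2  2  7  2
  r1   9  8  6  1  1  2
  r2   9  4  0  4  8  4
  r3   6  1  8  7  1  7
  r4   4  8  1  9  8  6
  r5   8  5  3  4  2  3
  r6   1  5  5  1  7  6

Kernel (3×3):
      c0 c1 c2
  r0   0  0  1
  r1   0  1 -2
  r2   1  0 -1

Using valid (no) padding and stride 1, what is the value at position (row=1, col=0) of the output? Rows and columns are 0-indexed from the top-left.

The receptive field on the input at this output position is [9 8 6 / 9 4 0 / 6 1 8]. Elementwise product with the kernel and sum: 6·1 + 4·1 + 0·-2 + 6·1 + 8·-1.

8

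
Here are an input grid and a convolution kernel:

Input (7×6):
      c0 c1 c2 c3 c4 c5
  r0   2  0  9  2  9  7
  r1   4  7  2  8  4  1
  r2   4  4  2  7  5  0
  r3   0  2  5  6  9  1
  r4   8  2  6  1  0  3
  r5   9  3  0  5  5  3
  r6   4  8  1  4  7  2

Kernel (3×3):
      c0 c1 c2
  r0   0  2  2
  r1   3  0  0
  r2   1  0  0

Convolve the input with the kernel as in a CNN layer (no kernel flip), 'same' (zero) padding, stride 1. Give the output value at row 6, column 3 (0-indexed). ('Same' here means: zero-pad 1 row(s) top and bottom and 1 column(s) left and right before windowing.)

The receptive field on the zero-padded input at this output position is [0 5 5 / 1 4 7 / 0 0 0]. Elementwise product with the kernel and sum: 5·2 + 5·2 + 1·3 + 0·1.

23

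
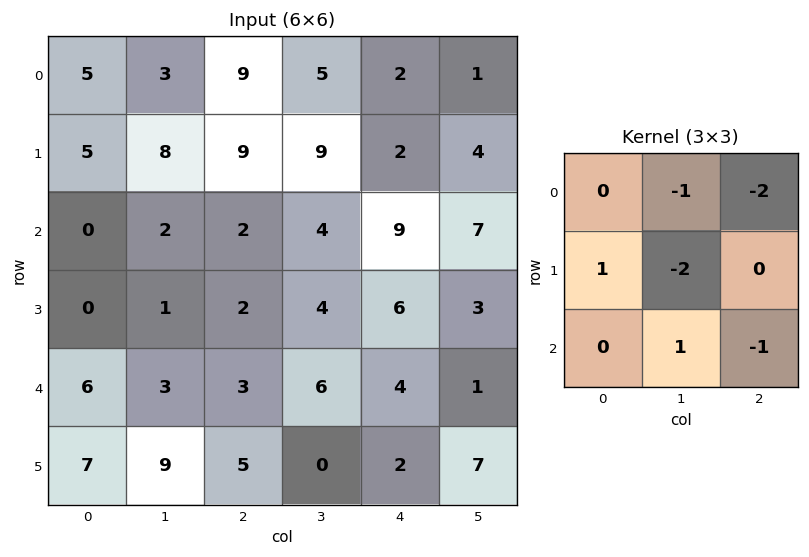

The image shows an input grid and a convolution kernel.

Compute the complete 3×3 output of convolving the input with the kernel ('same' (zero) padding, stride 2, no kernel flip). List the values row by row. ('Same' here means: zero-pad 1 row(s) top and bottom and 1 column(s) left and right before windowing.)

-13 -15 -1
-22 -31 -21
-16 -8 -19

Output[0,0]: The receptive field on the zero-padded input at this output position is [0 0 0 / 0 5 3 / 0 5 8]. Elementwise product with the kernel and sum: 0·-1 + 0·-2 + 0·1 + 5·-2 + 5·1 + 8·-1.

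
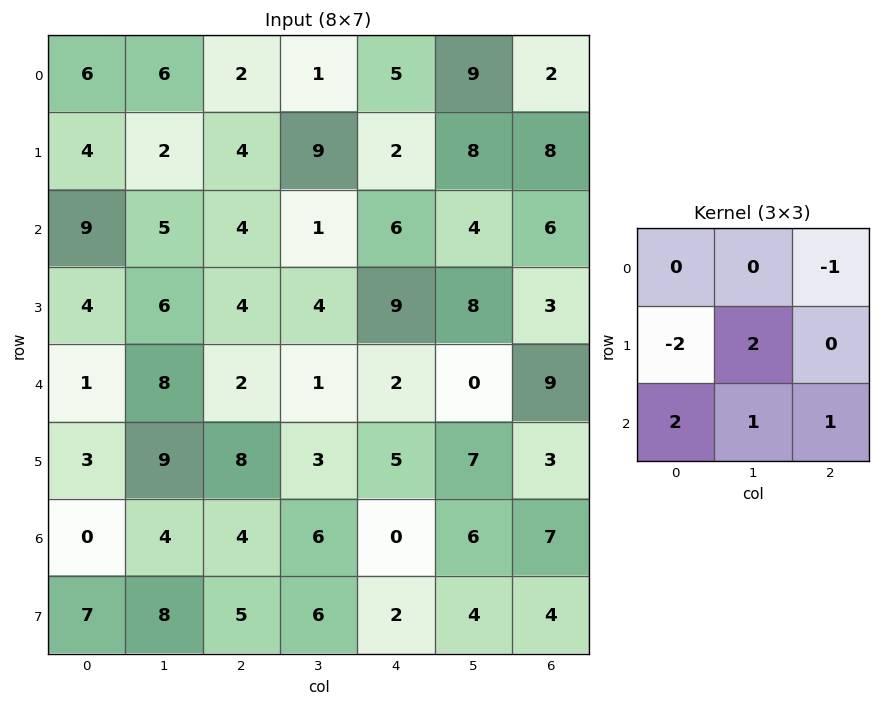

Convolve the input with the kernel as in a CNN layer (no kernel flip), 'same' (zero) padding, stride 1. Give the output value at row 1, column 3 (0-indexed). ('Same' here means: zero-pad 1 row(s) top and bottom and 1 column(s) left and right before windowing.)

The receptive field on the zero-padded input at this output position is [2 1 5 / 4 9 2 / 4 1 6]. Elementwise product with the kernel and sum: 5·-1 + 4·-2 + 9·2 + 4·2 + 1·1 + 6·1.

20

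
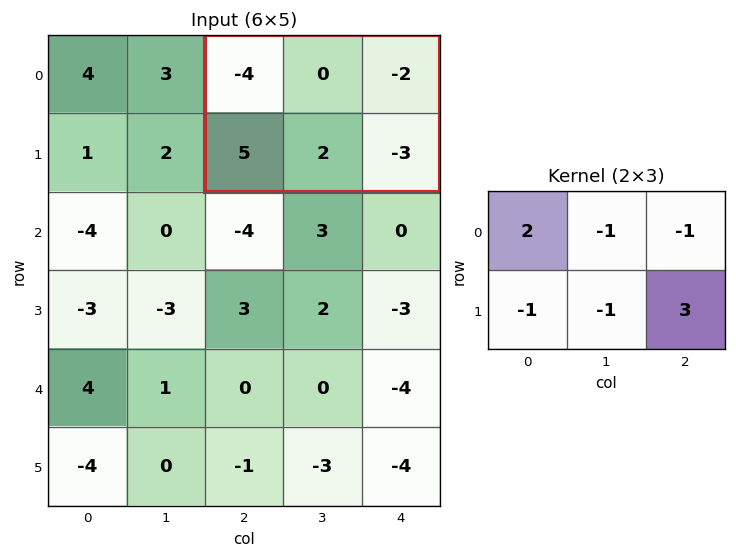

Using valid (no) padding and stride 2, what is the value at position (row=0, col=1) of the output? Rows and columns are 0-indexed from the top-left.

-22

The receptive field on the input at this output position is [-4 0 -2 / 5 2 -3]. Elementwise product with the kernel and sum: -4·2 + 0·-1 + -2·-1 + 5·-1 + 2·-1 + -3·3.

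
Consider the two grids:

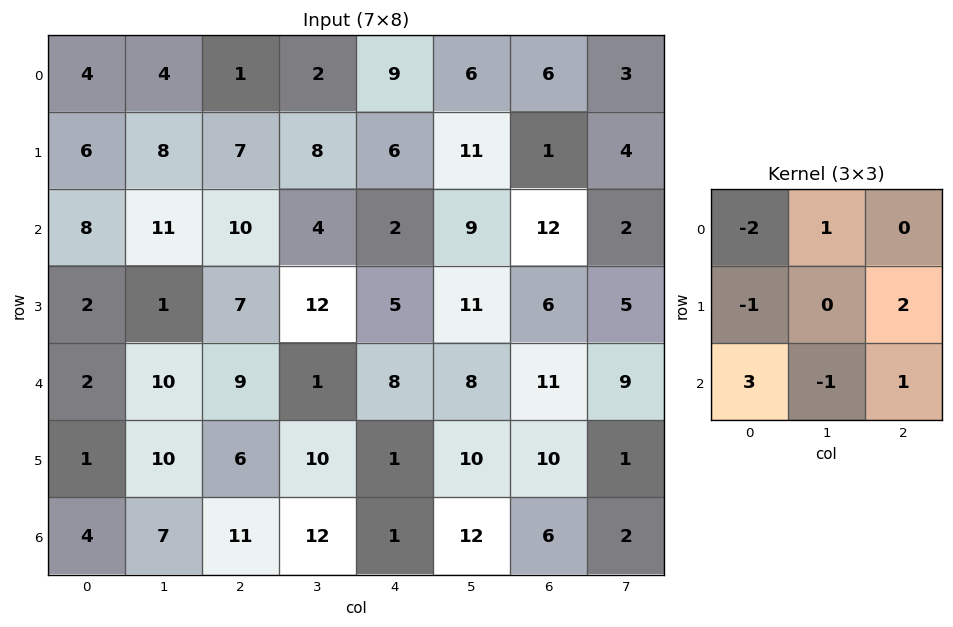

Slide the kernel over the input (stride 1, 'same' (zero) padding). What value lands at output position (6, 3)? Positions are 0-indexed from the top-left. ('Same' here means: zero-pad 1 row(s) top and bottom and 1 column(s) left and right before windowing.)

-11

The receptive field on the zero-padded input at this output position is [6 10 1 / 11 12 1 / 0 0 0]. Elementwise product with the kernel and sum: 6·-2 + 10·1 + 11·-1 + 1·2 + 0·3 + 0·-1 + 0·1.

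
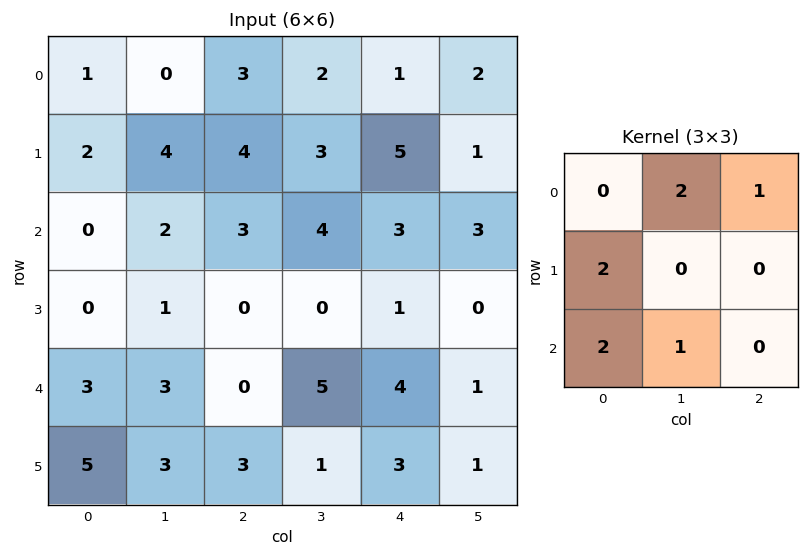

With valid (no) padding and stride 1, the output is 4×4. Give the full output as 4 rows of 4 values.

9 23 23 21
13 17 17 20
16 18 16 23
21 15 8 17

Output[0,0]: The receptive field on the input at this output position is [1 0 3 / 2 4 4 / 0 2 3]. Elementwise product with the kernel and sum: 0·2 + 3·1 + 2·2 + 0·2 + 2·1.
Output[0,1]: The receptive field on the input at this output position is [0 3 2 / 4 4 3 / 2 3 4]. Elementwise product with the kernel and sum: 3·2 + 2·1 + 4·2 + 2·2 + 3·1.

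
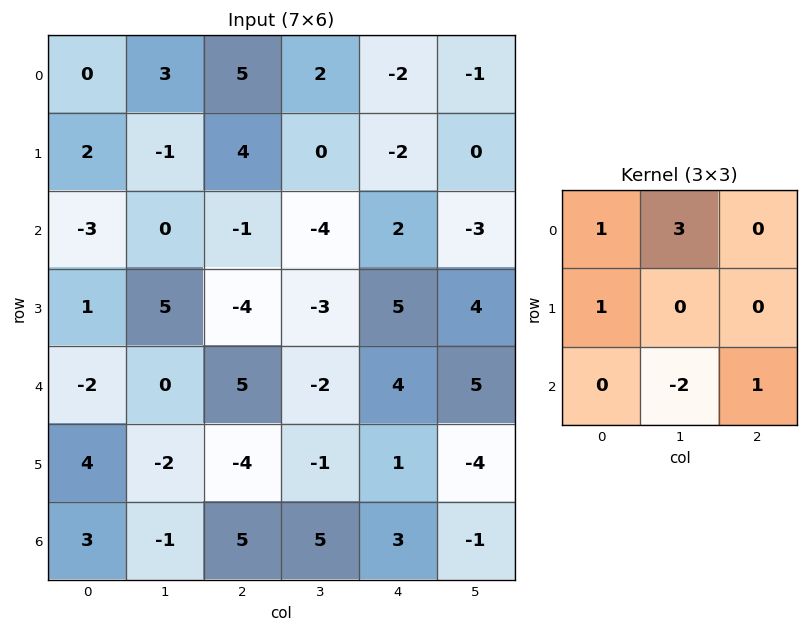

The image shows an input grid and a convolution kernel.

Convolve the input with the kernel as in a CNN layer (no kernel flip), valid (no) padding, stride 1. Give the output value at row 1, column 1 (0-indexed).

The receptive field on the input at this output position is [-1 4 0 / 0 -1 -4 / 5 -4 -3]. Elementwise product with the kernel and sum: -1·1 + 4·3 + 0·1 + -4·-2 + -3·1.

16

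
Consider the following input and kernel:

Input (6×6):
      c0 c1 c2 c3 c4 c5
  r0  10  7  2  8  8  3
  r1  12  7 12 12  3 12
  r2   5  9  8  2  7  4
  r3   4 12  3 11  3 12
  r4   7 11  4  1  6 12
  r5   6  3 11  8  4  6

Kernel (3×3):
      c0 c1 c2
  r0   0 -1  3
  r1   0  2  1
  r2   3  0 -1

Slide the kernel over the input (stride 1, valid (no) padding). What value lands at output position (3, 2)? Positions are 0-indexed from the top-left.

The receptive field on the input at this output position is [3 11 3 / 4 1 6 / 11 8 4]. Elementwise product with the kernel and sum: 11·-1 + 3·3 + 1·2 + 6·1 + 11·3 + 4·-1.

35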